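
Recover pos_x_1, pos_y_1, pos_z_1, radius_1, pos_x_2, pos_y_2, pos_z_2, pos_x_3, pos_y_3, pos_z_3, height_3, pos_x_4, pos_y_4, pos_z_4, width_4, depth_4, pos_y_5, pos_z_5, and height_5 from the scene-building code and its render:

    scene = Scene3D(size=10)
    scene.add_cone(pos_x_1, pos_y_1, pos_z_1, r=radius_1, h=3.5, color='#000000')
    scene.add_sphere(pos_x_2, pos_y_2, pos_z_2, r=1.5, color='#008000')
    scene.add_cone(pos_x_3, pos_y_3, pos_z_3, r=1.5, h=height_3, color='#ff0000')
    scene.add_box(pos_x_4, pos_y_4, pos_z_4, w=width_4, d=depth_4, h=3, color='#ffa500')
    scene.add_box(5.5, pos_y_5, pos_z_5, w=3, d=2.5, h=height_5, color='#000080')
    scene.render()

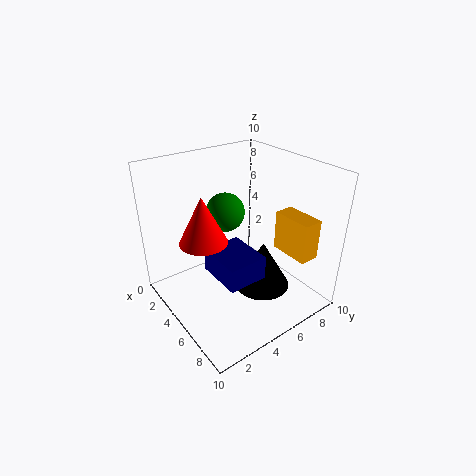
pos_x_1 = 6; pos_y_1 = 6.5; pos_z_1 = 1; radius_1 = 2; pos_x_2 = 2; pos_y_2 = 6; pos_z_2 = 5.5; pos_x_3 = 5.5; pos_y_3 = 2; pos_z_3 = 6; height_3 = 3; pos_x_4 = 5; pos_y_4 = 8.5; pos_z_4 = 3; width_4 = 3; depth_4 = 1.5; pos_y_5 = 2; pos_z_5 = 4; height_5 = 1.5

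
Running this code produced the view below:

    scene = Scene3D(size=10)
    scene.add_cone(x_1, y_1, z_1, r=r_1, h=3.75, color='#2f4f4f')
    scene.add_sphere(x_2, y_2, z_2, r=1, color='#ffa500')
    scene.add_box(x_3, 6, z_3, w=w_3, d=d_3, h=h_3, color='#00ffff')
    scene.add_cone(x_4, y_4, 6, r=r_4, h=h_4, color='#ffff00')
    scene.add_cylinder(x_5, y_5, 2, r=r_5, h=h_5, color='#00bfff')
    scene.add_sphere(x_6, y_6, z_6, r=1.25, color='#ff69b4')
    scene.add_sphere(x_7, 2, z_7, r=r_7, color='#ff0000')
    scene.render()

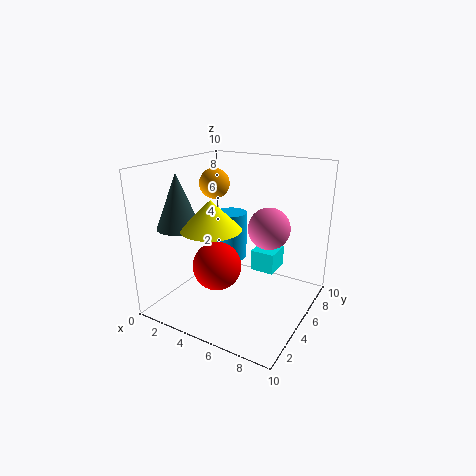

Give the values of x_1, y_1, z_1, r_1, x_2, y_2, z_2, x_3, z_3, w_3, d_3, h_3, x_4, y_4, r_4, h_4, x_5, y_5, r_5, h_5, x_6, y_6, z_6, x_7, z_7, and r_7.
x_1 = 1.5, y_1 = 3, z_1 = 5.75, r_1 = 1.5, x_2 = 3.5, y_2 = 4.5, z_2 = 8.75, x_3 = 5.5, z_3 = 2.25, w_3 = 1.75, d_3 = 2, h_3 = 1.5, x_4 = 4, y_4 = 3.25, r_4 = 2, h_4 = 2, x_5 = 2.75, y_5 = 7.75, r_5 = 1.25, h_5 = 3.75, x_6 = 8, y_6 = 3.5, z_6 = 6.75, x_7 = 5.25, z_7 = 4.25, r_7 = 1.5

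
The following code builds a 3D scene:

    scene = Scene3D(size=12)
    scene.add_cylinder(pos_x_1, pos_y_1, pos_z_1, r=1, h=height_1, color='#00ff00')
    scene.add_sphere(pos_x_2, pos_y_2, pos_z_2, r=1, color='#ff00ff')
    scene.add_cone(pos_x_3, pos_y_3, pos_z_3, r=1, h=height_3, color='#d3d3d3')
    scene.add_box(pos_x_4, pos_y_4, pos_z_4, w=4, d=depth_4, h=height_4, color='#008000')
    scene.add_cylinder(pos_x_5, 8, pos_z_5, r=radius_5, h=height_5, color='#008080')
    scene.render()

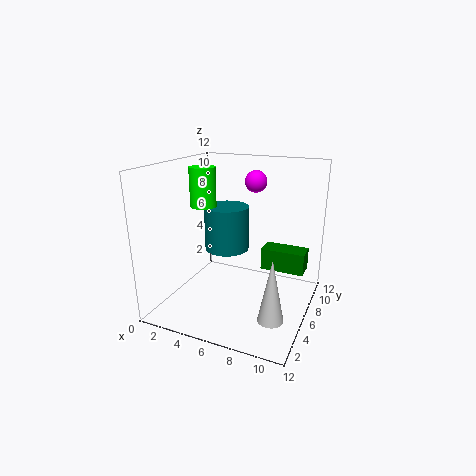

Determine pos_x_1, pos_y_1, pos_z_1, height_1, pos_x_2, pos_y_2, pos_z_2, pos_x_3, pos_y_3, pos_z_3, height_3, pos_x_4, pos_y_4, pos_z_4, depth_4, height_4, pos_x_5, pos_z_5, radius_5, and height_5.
pos_x_1 = 4
pos_y_1 = 4
pos_z_1 = 9
height_1 = 3
pos_x_2 = 6
pos_y_2 = 10
pos_z_2 = 10
pos_x_3 = 10
pos_y_3 = 3
pos_z_3 = 1
height_3 = 5
pos_x_4 = 7
pos_y_4 = 9
pos_z_4 = 2
depth_4 = 2
height_4 = 2
pos_x_5 = 4
pos_z_5 = 4
radius_5 = 2
height_5 = 4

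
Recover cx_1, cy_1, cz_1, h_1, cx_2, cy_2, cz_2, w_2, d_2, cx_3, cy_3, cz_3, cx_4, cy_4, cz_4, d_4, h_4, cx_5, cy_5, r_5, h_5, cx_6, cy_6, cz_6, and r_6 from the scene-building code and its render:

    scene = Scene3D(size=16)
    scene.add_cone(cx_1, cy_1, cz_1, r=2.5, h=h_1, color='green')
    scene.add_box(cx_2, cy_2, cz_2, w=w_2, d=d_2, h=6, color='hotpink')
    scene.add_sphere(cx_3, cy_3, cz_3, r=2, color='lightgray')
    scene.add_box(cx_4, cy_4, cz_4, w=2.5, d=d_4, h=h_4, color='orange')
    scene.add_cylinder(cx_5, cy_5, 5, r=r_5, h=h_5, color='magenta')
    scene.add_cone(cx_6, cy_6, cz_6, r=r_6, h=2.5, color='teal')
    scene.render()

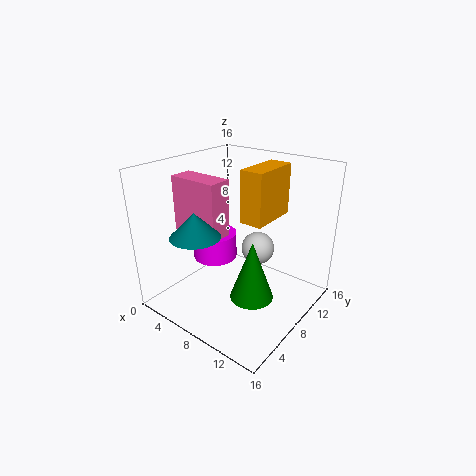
cx_1 = 10, cy_1 = 8, cz_1 = 1, h_1 = 7, cx_2 = 2.5, cy_2 = 4, cz_2 = 9, w_2 = 5.5, d_2 = 2.5, cx_3 = 8, cy_3 = 12, cz_3 = 5, cx_4 = 9, cy_4 = 7, cz_4 = 10.5, d_4 = 5.5, h_4 = 5.5, cx_5 = 5, cy_5 = 7.5, r_5 = 2.5, h_5 = 3, cx_6 = 7, cy_6 = 2.5, cz_6 = 10, r_6 = 2.5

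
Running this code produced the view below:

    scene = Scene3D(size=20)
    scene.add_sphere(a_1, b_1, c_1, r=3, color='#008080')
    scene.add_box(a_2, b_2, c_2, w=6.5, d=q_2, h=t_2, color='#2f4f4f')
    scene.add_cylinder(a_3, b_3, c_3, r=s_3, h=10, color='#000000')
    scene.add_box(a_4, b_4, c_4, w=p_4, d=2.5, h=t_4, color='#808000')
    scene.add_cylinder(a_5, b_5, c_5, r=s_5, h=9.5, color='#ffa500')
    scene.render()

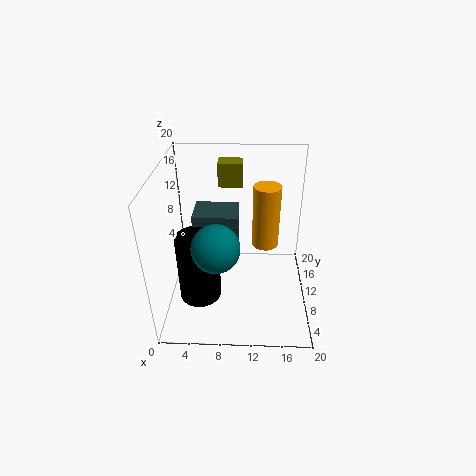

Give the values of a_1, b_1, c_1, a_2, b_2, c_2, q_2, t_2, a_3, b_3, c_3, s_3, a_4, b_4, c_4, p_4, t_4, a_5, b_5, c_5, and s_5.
a_1 = 7.5
b_1 = 4.5
c_1 = 12
a_2 = 3.5
b_2 = 11
c_2 = 5.5
q_2 = 5
t_2 = 7
a_3 = 4.5
b_3 = 8.5
c_3 = 1
s_3 = 3
a_4 = 7
b_4 = 14.5
c_4 = 15.5
p_4 = 3.5
t_4 = 3.5
a_5 = 14
b_5 = 14
c_5 = 6.5
s_5 = 2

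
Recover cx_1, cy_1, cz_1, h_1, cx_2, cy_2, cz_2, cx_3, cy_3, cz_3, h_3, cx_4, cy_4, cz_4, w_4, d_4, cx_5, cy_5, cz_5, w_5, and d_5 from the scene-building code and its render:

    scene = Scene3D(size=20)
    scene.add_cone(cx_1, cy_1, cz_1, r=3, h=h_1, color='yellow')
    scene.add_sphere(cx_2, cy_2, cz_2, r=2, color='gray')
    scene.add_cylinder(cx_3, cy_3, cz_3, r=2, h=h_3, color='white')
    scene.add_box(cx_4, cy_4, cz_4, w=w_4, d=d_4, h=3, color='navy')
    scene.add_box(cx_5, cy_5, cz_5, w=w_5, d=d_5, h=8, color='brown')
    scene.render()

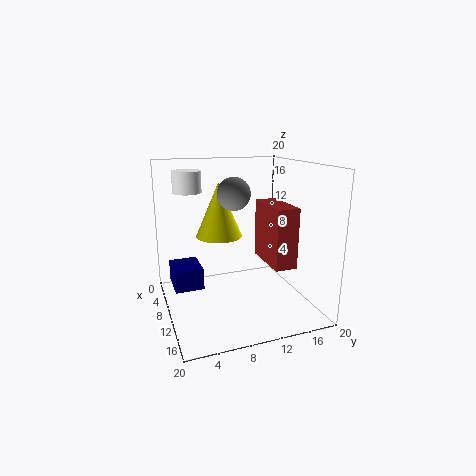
cx_1 = 11
cy_1 = 7
cz_1 = 11
h_1 = 7
cx_2 = 14
cy_2 = 8
cz_2 = 17
cx_3 = 6
cy_3 = 4
cz_3 = 16
h_3 = 3
cx_4 = 5
cy_4 = 1
cz_4 = 3
w_4 = 5
d_4 = 4
cx_5 = 9
cy_5 = 13
cz_5 = 7
w_5 = 7
d_5 = 3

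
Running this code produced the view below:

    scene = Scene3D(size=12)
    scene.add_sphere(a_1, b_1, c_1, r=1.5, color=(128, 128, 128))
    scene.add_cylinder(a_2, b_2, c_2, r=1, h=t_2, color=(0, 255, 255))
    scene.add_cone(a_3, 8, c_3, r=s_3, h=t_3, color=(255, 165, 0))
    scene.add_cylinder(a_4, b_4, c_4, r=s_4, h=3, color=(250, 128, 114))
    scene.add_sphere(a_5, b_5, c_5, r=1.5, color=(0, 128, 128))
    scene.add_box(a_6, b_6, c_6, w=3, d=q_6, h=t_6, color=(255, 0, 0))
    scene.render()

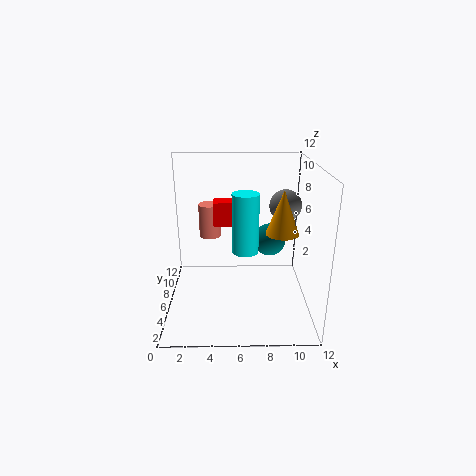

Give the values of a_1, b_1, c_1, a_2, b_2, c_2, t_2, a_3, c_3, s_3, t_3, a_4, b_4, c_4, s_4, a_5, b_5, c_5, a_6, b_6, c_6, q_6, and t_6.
a_1 = 10.5; b_1 = 10; c_1 = 7.5; a_2 = 6.5; b_2 = 3.5; c_2 = 6; t_2 = 4.5; a_3 = 10; c_3 = 5.5; s_3 = 1.5; t_3 = 4; a_4 = 3.5; b_4 = 9; c_4 = 5; s_4 = 1; a_5 = 9; b_5 = 9; c_5 = 4.5; a_6 = 4; b_6 = 6; c_6 = 7; q_6 = 1.5; t_6 = 2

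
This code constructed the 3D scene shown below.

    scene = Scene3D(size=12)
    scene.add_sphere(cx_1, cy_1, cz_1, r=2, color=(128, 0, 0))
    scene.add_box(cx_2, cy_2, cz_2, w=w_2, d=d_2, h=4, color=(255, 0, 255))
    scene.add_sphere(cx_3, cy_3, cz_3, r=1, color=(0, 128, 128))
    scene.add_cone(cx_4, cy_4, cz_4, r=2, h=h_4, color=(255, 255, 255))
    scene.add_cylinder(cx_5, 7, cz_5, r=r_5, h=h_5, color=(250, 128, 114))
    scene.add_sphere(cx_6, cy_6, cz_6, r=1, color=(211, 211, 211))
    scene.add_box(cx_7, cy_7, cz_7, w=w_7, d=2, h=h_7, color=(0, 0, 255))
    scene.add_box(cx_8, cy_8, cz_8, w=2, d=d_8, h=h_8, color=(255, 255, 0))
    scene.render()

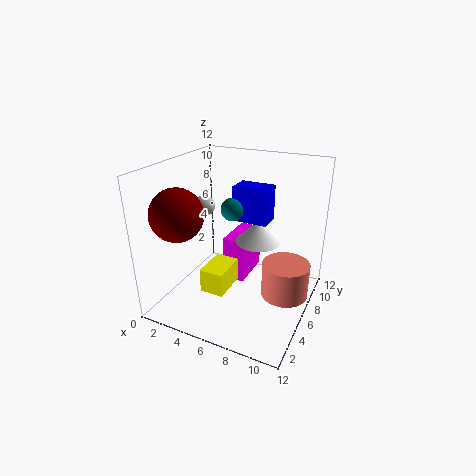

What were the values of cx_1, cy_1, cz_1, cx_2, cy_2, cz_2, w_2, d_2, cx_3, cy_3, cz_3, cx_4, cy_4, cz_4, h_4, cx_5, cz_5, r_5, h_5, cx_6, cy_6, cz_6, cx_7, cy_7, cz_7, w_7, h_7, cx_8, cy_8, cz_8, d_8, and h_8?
cx_1 = 3; cy_1 = 2; cz_1 = 9; cx_2 = 4; cy_2 = 7; cz_2 = 1; w_2 = 2; d_2 = 4; cx_3 = 5; cy_3 = 7; cz_3 = 8; cx_4 = 7; cy_4 = 8; cz_4 = 5; h_4 = 2; cx_5 = 10; cz_5 = 1; r_5 = 2; h_5 = 3; cx_6 = 1; cy_6 = 9; cz_6 = 7; cx_7 = 5; cy_7 = 7; cz_7 = 7; w_7 = 3; h_7 = 3; cx_8 = 4; cy_8 = 3; cz_8 = 2; d_8 = 3; h_8 = 2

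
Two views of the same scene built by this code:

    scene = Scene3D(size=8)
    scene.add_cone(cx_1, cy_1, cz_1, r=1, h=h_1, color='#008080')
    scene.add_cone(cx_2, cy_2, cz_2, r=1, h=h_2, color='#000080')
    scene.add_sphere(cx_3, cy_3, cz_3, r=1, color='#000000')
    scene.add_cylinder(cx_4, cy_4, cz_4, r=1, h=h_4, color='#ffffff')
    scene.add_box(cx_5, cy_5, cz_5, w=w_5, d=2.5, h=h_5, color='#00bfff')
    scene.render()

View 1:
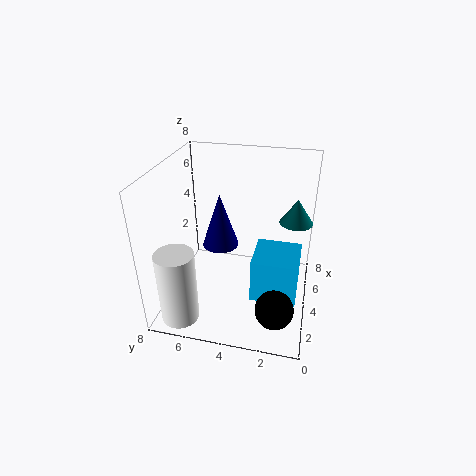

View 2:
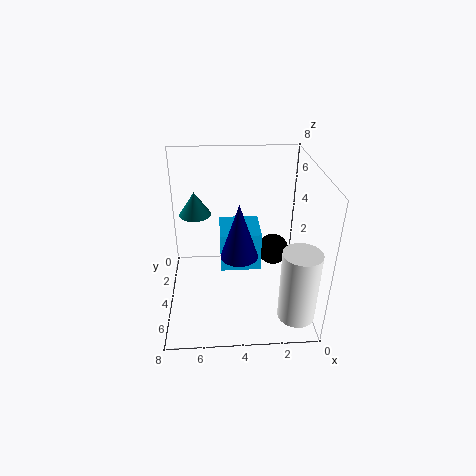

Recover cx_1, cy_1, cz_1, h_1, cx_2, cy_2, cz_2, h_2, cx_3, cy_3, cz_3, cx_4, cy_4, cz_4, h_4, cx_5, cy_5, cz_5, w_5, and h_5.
cx_1 = 6.5
cy_1 = 1
cz_1 = 4
h_1 = 1.5
cx_2 = 4
cy_2 = 5
cz_2 = 3.5
h_2 = 3
cx_3 = 1.5
cy_3 = 1.5
cz_3 = 1.5
cx_4 = 1
cy_4 = 6.5
cz_4 = 0.5
h_4 = 4
cx_5 = 2.5
cy_5 = 0.5
cz_5 = 1
w_5 = 2.5
h_5 = 2.5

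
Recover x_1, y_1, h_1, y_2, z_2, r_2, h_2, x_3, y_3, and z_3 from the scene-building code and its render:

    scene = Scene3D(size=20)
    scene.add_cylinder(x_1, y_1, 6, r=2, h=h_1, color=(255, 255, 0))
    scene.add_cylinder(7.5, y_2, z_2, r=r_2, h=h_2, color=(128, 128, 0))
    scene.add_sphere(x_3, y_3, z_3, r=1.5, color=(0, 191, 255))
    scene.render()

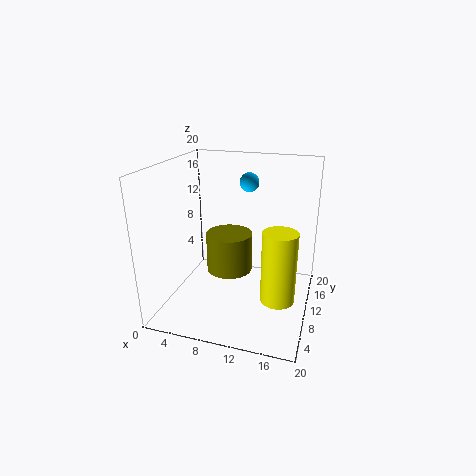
x_1 = 17; y_1 = 3; h_1 = 8.5; y_2 = 13.5; z_2 = 3; r_2 = 3.5; h_2 = 6; x_3 = 9.5; y_3 = 17.5; z_3 = 16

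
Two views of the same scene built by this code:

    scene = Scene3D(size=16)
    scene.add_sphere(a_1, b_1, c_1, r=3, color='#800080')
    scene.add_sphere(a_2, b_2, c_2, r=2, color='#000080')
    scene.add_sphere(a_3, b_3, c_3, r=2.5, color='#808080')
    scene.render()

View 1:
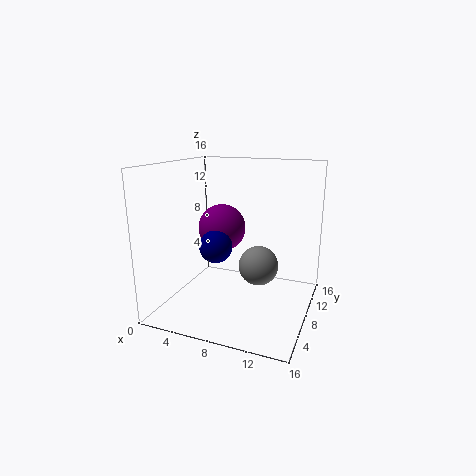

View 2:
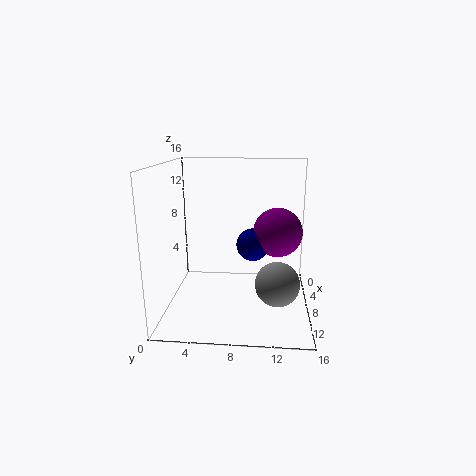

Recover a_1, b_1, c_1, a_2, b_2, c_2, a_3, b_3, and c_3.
a_1 = 4, b_1 = 12.5, c_1 = 7.5, a_2 = 4.5, b_2 = 9.5, c_2 = 6, a_3 = 9, b_3 = 12.5, c_3 = 3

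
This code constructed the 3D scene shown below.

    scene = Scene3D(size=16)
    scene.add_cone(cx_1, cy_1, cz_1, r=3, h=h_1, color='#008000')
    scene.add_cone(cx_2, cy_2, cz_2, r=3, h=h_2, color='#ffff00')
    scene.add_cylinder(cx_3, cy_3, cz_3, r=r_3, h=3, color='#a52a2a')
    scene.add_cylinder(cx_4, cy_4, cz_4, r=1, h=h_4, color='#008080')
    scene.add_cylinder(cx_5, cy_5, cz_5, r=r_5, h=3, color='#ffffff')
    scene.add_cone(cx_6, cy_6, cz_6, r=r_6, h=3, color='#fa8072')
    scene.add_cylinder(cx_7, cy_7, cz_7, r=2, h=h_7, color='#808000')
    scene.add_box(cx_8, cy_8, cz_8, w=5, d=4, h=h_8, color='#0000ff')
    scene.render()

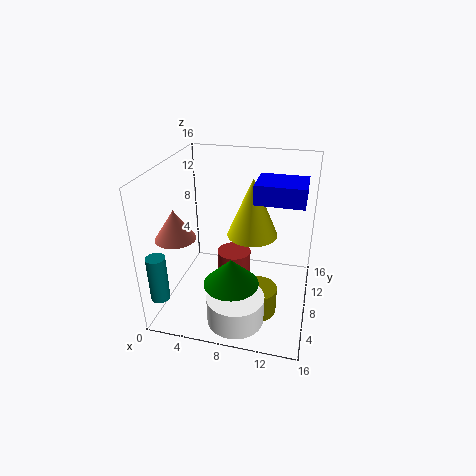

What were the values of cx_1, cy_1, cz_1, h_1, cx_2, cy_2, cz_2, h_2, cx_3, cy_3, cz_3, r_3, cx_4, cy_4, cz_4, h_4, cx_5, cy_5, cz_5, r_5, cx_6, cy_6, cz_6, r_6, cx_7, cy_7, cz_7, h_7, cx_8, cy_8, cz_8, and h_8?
cx_1 = 8, cy_1 = 5, cz_1 = 4, h_1 = 3, cx_2 = 9, cy_2 = 11, cz_2 = 7, h_2 = 7, cx_3 = 7, cy_3 = 10, cz_3 = 2, r_3 = 2, cx_4 = 1, cy_4 = 2, cz_4 = 3, h_4 = 5, cx_5 = 9, cy_5 = 3, cz_5 = 1, r_5 = 3, cx_6 = 3, cy_6 = 3, cz_6 = 10, r_6 = 2, cx_7 = 11, cy_7 = 5, cz_7 = 1, h_7 = 3, cx_8 = 10, cy_8 = 6, cz_8 = 13, h_8 = 2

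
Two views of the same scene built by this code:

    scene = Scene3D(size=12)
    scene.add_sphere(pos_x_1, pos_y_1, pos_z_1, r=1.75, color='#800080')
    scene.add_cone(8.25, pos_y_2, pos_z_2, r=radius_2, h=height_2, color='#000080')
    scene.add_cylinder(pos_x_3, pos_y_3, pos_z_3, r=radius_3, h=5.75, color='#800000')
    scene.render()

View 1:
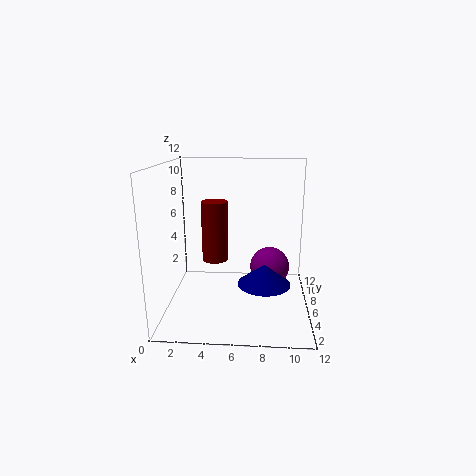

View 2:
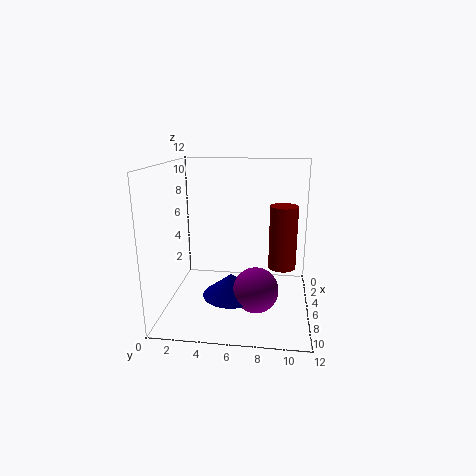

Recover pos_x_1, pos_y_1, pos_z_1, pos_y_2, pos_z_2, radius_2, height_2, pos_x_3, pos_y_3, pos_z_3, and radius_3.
pos_x_1 = 8.75, pos_y_1 = 7.75, pos_z_1 = 2.75, pos_y_2 = 5.75, pos_z_2 = 2, radius_2 = 2.25, height_2 = 1.75, pos_x_3 = 3.5, pos_y_3 = 9.75, pos_z_3 = 2.5, radius_3 = 1.25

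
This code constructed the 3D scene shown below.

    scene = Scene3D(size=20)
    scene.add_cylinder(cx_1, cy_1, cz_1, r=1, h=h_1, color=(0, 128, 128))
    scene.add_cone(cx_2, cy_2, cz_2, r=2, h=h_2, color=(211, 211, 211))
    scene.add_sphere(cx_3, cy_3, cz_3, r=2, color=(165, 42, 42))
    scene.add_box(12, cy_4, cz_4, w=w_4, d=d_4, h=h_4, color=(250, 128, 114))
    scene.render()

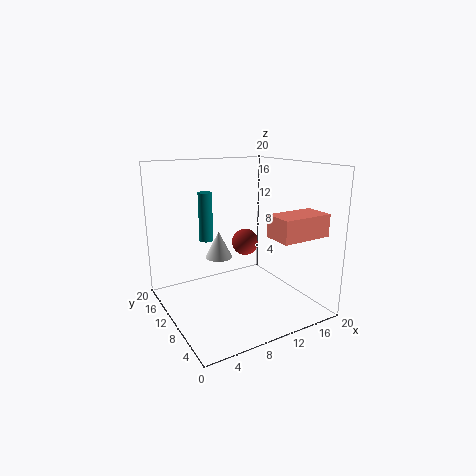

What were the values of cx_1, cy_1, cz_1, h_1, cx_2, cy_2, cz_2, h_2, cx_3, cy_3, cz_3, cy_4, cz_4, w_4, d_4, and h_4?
cx_1 = 7
cy_1 = 14
cz_1 = 9
h_1 = 7
cx_2 = 9
cy_2 = 14
cz_2 = 6
h_2 = 4
cx_3 = 13
cy_3 = 13
cz_3 = 8
cy_4 = 2
cz_4 = 11
w_4 = 7
d_4 = 4
h_4 = 3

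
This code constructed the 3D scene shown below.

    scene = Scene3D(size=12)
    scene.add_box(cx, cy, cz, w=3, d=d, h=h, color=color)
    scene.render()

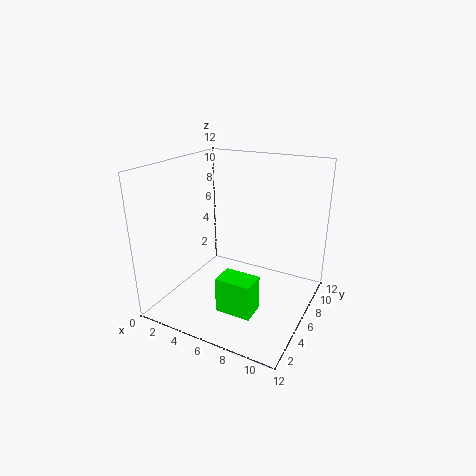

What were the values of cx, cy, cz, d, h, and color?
cx = 5.5
cy = 3
cz = 0.5
d = 2
h = 3
color = 'lime'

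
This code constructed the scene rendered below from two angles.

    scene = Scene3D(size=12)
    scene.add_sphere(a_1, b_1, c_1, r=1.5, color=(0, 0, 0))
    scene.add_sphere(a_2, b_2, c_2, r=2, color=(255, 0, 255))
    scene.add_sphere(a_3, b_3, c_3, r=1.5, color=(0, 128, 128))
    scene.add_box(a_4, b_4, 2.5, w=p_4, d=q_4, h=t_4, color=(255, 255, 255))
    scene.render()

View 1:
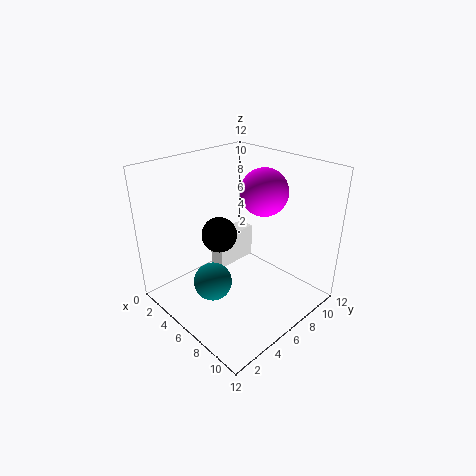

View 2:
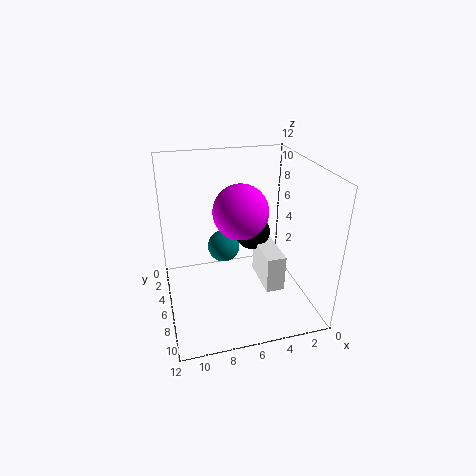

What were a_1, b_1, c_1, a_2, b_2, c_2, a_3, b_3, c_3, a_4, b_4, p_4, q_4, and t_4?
a_1 = 4.5
b_1 = 5.25
c_1 = 6
a_2 = 6.5
b_2 = 8.5
c_2 = 9.5
a_3 = 6.5
b_3 = 2.75
c_3 = 3.5
a_4 = 3
b_4 = 5.5
p_4 = 1.5
q_4 = 3.75
t_4 = 3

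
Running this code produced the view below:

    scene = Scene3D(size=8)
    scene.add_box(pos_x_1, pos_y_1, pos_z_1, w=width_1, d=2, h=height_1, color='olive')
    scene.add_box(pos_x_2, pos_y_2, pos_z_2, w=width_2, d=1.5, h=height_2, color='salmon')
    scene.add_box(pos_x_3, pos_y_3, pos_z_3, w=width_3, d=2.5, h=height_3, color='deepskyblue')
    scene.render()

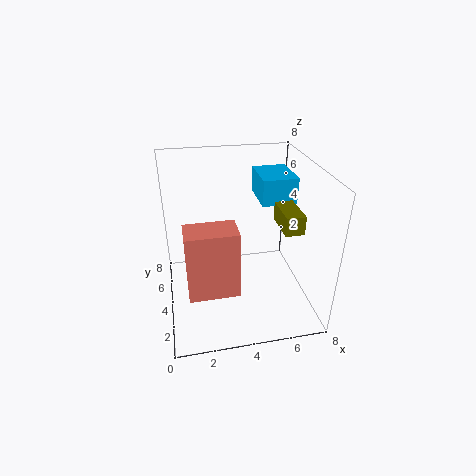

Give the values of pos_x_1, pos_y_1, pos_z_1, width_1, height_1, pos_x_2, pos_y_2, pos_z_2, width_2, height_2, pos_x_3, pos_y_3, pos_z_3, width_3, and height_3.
pos_x_1 = 6; pos_y_1 = 2; pos_z_1 = 5; width_1 = 1; height_1 = 1; pos_x_2 = 1; pos_y_2 = 1; pos_z_2 = 2.5; width_2 = 2.5; height_2 = 3.5; pos_x_3 = 5.5; pos_y_3 = 4.5; pos_z_3 = 5.5; width_3 = 2; height_3 = 1.5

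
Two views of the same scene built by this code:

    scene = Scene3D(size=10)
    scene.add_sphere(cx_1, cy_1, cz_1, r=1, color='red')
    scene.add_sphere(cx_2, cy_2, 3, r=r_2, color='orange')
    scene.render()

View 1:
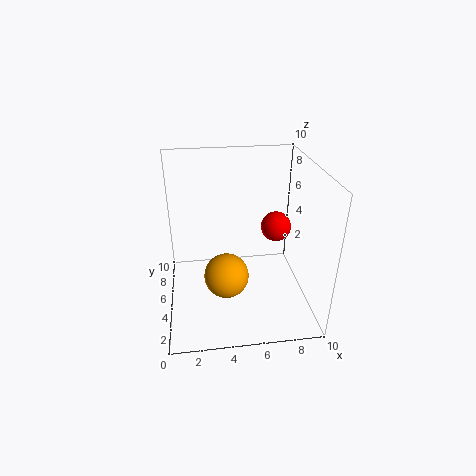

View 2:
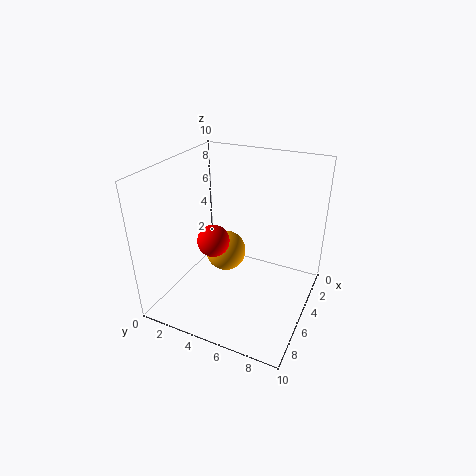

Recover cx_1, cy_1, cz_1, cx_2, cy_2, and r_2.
cx_1 = 7.5
cy_1 = 4.5
cz_1 = 6
cx_2 = 4
cy_2 = 3.5
r_2 = 1.5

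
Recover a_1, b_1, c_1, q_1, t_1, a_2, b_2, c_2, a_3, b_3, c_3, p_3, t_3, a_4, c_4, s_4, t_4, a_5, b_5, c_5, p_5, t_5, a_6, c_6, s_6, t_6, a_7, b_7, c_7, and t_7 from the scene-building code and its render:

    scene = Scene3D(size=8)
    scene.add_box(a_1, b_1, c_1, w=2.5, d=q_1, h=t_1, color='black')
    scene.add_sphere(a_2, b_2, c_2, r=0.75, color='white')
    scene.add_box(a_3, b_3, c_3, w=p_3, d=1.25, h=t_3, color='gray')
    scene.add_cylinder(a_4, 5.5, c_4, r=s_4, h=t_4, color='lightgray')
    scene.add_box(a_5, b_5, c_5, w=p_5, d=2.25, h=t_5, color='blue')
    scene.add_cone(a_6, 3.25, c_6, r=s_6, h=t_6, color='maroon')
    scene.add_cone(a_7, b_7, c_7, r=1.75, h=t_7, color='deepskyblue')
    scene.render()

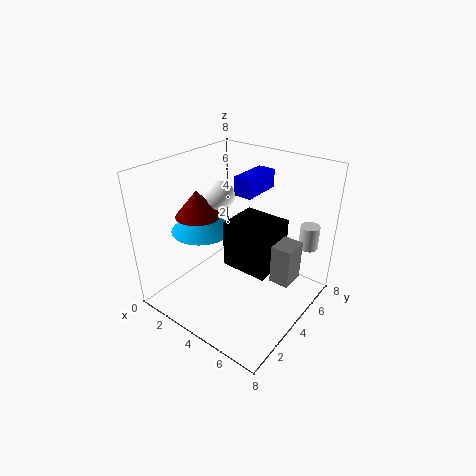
a_1 = 4, b_1 = 2.75, c_1 = 3, q_1 = 2.25, t_1 = 2.5, a_2 = 3.25, b_2 = 3.5, c_2 = 6.5, a_3 = 6.75, b_3 = 3, c_3 = 3, p_3 = 1, t_3 = 2, a_4 = 7.5, c_4 = 4, s_4 = 0.5, t_4 = 1.25, a_5 = 3.75, b_5 = 4, c_5 = 6.5, p_5 = 1, t_5 = 1, a_6 = 1.75, c_6 = 5, s_6 = 1.25, t_6 = 1.5, a_7 = 1.75, b_7 = 3.5, c_7 = 4, t_7 = 1.25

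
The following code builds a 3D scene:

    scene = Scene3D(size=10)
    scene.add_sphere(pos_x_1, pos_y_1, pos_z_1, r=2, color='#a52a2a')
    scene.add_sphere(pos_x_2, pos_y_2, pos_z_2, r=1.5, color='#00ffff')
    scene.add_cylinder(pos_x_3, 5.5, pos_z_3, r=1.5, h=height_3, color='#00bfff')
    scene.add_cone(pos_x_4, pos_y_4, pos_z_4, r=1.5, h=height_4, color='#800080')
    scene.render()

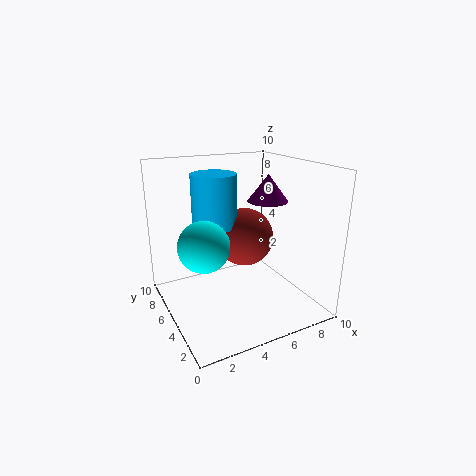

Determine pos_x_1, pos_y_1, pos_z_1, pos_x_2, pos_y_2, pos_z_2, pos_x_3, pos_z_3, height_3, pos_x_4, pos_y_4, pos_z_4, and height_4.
pos_x_1 = 5.5; pos_y_1 = 5; pos_z_1 = 5; pos_x_2 = 1.5; pos_y_2 = 2.5; pos_z_2 = 6; pos_x_3 = 3.5; pos_z_3 = 6; height_3 = 3.5; pos_x_4 = 8; pos_y_4 = 6; pos_z_4 = 7; height_4 = 2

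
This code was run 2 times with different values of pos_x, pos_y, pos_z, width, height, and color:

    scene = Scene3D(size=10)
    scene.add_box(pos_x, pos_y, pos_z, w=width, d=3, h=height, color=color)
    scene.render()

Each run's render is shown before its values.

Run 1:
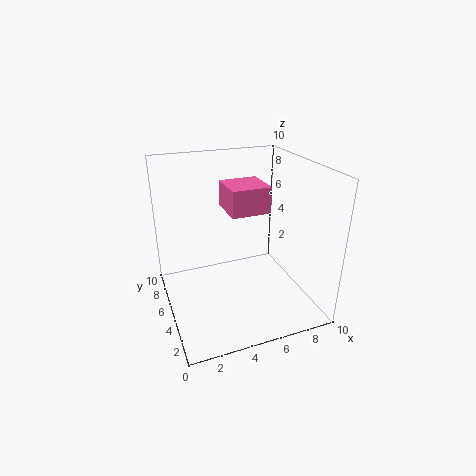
pos_x = 5; pos_y = 6; pos_z = 6; width = 3; height = 2; color = 'hotpink'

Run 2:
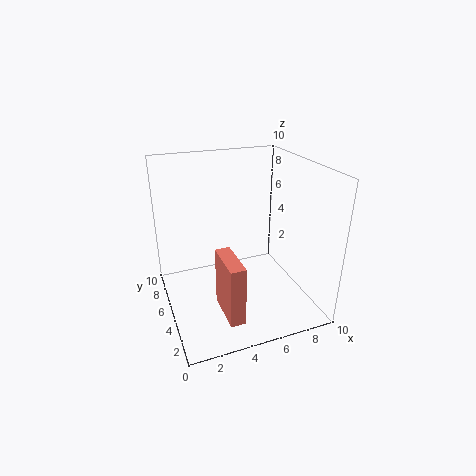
pos_x = 3; pos_y = 1; pos_z = 1; width = 1; height = 4; color = 'salmon'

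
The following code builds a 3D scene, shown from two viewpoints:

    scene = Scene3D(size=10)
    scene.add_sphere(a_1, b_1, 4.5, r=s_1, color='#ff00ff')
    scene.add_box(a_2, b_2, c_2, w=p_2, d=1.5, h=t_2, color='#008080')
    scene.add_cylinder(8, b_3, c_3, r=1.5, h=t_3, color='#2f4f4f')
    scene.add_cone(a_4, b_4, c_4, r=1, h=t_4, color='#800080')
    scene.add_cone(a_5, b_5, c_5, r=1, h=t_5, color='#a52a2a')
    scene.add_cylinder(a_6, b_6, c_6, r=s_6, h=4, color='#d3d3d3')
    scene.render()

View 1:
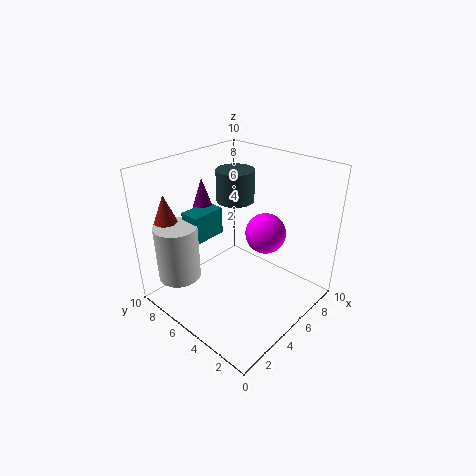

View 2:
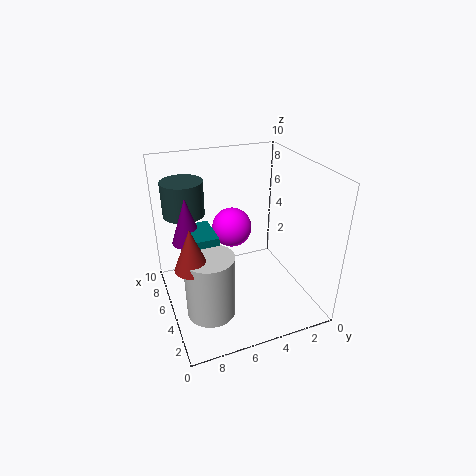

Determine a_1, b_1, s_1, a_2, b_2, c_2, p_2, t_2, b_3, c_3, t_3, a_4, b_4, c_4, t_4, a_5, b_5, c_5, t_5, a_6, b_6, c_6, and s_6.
a_1 = 7.5, b_1 = 4.5, s_1 = 1.5, a_2 = 3, b_2 = 7, c_2 = 4.5, p_2 = 2.5, t_2 = 2, b_3 = 8, c_3 = 6, t_3 = 2.5, a_4 = 5, b_4 = 8.5, c_4 = 5.5, t_4 = 3, a_5 = 2, b_5 = 9, c_5 = 5.5, t_5 = 2.5, a_6 = 2, b_6 = 8, c_6 = 2, s_6 = 1.5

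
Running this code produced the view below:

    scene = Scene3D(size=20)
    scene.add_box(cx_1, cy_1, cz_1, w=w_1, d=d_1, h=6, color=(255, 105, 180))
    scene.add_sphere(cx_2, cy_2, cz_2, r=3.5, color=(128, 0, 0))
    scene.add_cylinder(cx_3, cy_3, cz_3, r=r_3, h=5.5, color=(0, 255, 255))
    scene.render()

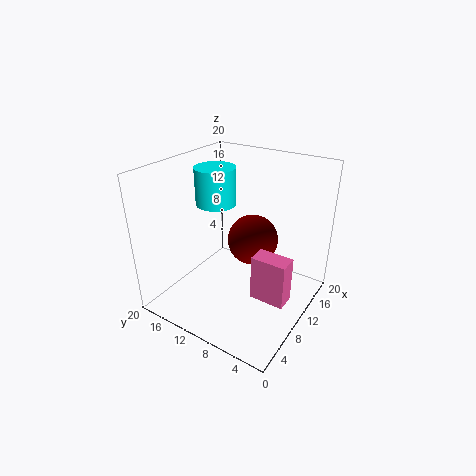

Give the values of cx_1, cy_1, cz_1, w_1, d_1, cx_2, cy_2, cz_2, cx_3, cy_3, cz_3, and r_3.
cx_1 = 6, cy_1 = 1, cz_1 = 4.5, w_1 = 2.5, d_1 = 4.5, cx_2 = 11.5, cy_2 = 8.5, cz_2 = 9.5, cx_3 = 12.5, cy_3 = 15.5, cz_3 = 13, r_3 = 3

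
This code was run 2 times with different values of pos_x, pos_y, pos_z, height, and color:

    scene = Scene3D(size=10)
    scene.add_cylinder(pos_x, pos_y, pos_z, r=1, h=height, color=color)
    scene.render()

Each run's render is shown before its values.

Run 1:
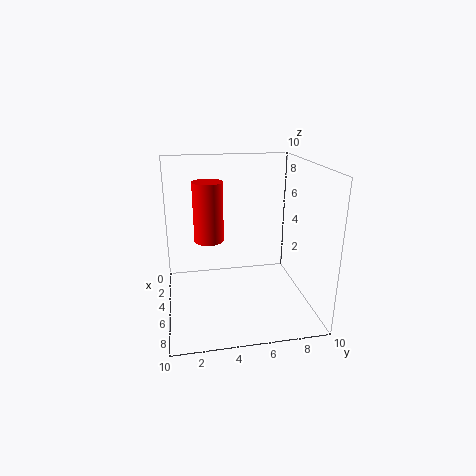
pos_x = 5; pos_y = 3; pos_z = 5; height = 4; color = 'red'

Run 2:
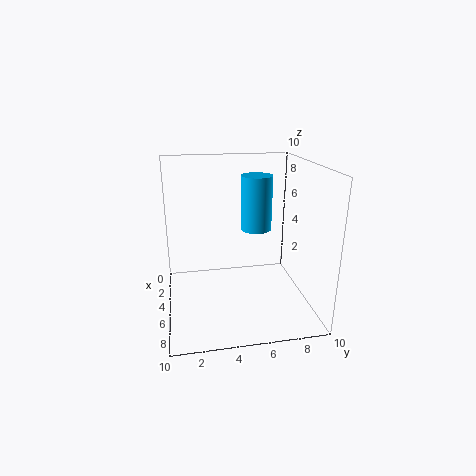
pos_x = 6; pos_y = 6; pos_z = 6; height = 3.5; color = 'deepskyblue'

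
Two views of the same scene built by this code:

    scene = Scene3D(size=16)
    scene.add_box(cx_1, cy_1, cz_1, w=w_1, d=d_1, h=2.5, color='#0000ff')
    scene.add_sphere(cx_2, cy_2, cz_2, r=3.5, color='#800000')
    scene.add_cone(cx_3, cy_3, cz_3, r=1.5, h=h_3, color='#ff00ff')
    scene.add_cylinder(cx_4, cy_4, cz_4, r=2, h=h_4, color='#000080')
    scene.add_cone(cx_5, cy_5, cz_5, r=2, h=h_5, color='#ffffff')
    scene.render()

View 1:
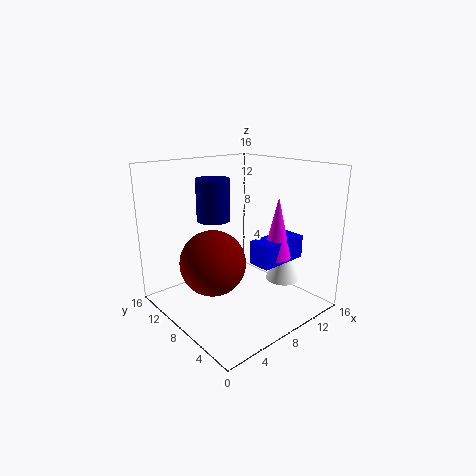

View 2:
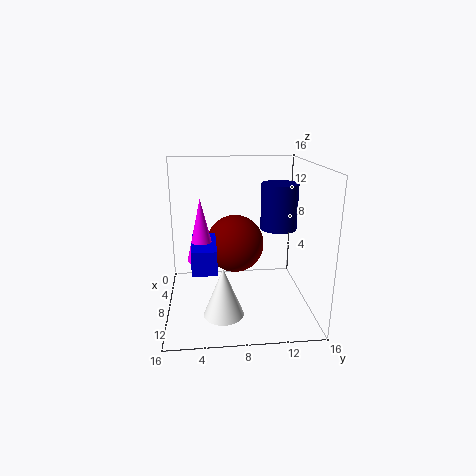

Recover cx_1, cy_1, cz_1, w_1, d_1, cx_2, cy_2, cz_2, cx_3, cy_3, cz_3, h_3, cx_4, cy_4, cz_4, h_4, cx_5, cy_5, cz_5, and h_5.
cx_1 = 7.5, cy_1 = 3, cz_1 = 6, w_1 = 5.5, d_1 = 2.5, cx_2 = 4.5, cy_2 = 8, cz_2 = 6, cx_3 = 10, cy_3 = 4, cz_3 = 6.5, h_3 = 6.5, cx_4 = 8, cy_4 = 12.5, cz_4 = 9, h_4 = 5, cx_5 = 13.5, cy_5 = 6, cz_5 = 2, h_5 = 5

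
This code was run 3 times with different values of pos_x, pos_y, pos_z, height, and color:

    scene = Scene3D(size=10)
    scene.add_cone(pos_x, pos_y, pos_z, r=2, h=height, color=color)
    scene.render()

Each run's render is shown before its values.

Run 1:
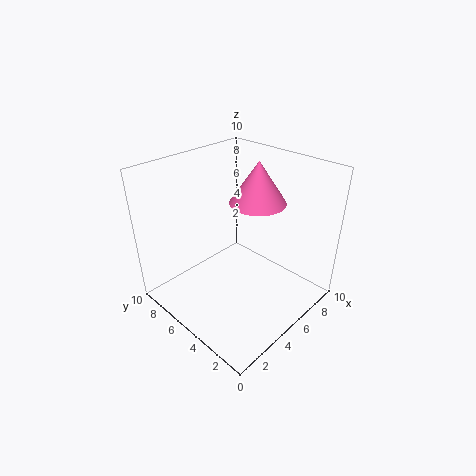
pos_x = 7, pos_y = 5, pos_z = 7, height = 3, color = 'hotpink'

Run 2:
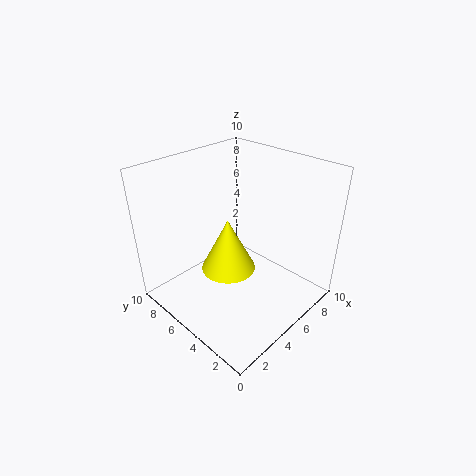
pos_x = 5, pos_y = 6, pos_z = 2, height = 4, color = 'yellow'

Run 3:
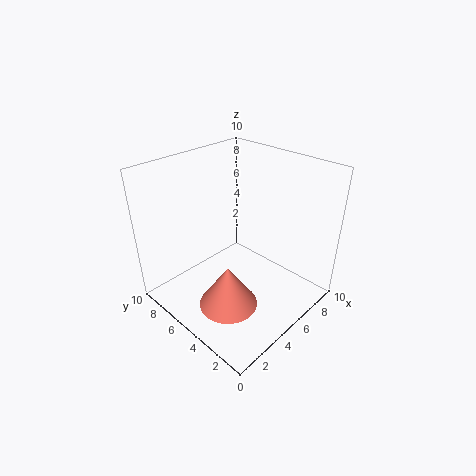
pos_x = 3, pos_y = 4, pos_z = 1, height = 3, color = 'salmon'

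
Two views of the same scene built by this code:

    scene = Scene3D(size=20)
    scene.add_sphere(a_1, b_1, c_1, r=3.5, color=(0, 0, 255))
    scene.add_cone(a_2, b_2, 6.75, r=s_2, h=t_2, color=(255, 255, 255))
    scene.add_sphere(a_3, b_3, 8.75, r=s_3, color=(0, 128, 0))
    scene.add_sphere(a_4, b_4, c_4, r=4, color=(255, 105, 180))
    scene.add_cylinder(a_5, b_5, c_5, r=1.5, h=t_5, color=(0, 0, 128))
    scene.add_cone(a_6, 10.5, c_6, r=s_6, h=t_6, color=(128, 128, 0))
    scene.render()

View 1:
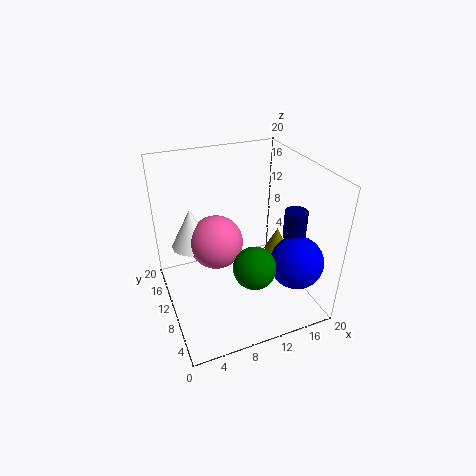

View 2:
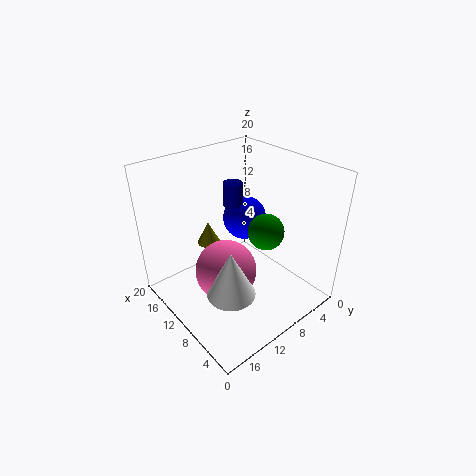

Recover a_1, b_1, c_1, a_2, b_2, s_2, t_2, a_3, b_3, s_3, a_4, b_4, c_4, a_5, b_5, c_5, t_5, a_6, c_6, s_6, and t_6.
a_1 = 15.75; b_1 = 3.75; c_1 = 8.5; a_2 = 4.75; b_2 = 15.5; s_2 = 3; t_2 = 6; a_3 = 10; b_3 = 4.5; s_3 = 2.75; a_4 = 8; b_4 = 13.75; c_4 = 7.5; a_5 = 16.25; b_5 = 5.75; c_5 = 11.25; t_5 = 3.75; a_6 = 16.5; c_6 = 6.25; s_6 = 1.75; t_6 = 3.5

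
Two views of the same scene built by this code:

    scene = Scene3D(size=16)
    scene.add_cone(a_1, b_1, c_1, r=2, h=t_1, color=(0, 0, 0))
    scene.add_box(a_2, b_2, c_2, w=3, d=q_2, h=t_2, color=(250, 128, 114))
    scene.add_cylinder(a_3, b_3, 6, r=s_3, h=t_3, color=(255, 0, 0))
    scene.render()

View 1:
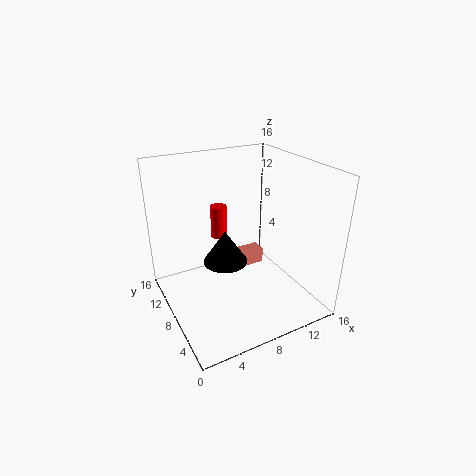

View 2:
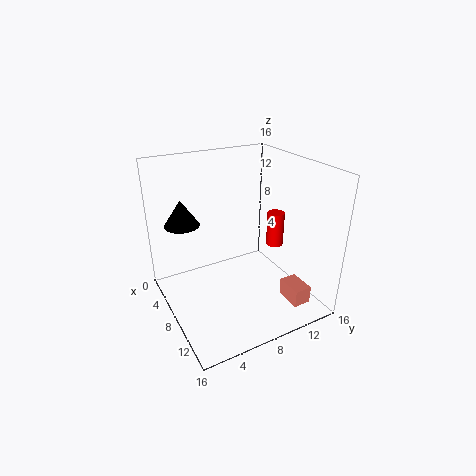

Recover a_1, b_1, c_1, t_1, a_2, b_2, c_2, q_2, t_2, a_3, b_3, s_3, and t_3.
a_1 = 4, b_1 = 3, c_1 = 9, t_1 = 3, a_2 = 11, b_2 = 12, c_2 = 1, q_2 = 2, t_2 = 2, a_3 = 8, b_3 = 13, s_3 = 1, t_3 = 4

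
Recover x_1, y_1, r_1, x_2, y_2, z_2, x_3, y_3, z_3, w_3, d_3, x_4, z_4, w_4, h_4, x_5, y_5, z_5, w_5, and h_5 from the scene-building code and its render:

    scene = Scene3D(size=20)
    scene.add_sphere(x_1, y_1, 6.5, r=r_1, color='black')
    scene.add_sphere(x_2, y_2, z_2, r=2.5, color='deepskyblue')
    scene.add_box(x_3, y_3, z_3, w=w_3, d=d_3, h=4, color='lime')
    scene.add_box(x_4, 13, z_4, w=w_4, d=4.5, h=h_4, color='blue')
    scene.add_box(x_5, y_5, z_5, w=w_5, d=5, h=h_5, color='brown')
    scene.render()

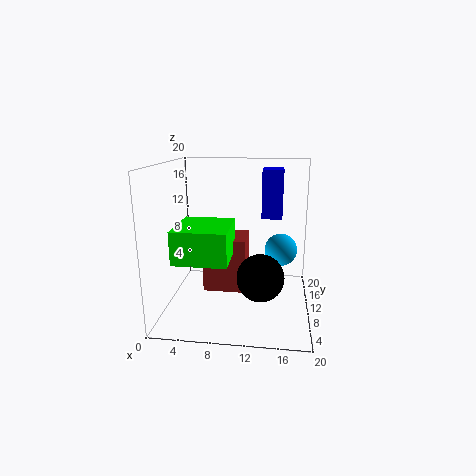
x_1 = 13.5, y_1 = 5, r_1 = 3, x_2 = 16, y_2 = 15.5, z_2 = 6.5, x_3 = 3.5, y_3 = 0.5, z_3 = 9.5, w_3 = 6.5, d_3 = 7, x_4 = 13, z_4 = 12, w_4 = 3, h_4 = 7, x_5 = 6, y_5 = 5.5, z_5 = 4, w_5 = 5.5, h_5 = 7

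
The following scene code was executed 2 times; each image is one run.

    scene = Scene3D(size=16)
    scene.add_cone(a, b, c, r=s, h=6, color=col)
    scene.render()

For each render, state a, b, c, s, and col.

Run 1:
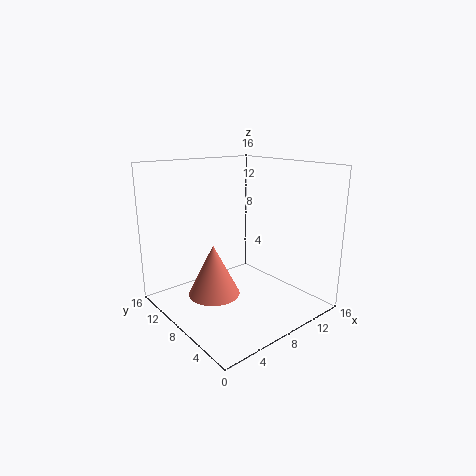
a = 6; b = 10; c = 1; s = 3; col = 'salmon'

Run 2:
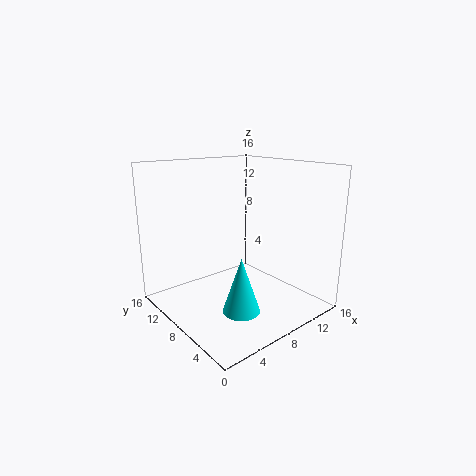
a = 6; b = 5; c = 1; s = 2; col = 'cyan'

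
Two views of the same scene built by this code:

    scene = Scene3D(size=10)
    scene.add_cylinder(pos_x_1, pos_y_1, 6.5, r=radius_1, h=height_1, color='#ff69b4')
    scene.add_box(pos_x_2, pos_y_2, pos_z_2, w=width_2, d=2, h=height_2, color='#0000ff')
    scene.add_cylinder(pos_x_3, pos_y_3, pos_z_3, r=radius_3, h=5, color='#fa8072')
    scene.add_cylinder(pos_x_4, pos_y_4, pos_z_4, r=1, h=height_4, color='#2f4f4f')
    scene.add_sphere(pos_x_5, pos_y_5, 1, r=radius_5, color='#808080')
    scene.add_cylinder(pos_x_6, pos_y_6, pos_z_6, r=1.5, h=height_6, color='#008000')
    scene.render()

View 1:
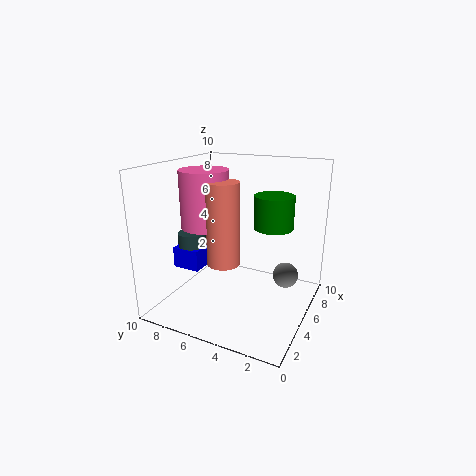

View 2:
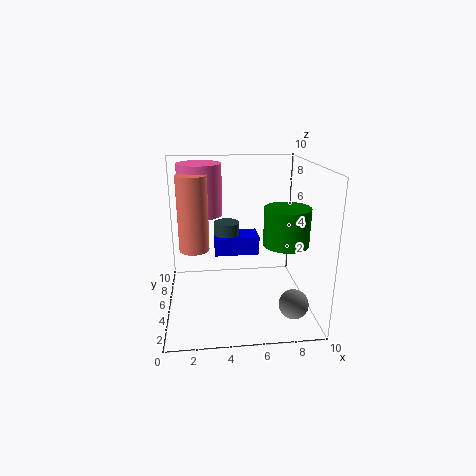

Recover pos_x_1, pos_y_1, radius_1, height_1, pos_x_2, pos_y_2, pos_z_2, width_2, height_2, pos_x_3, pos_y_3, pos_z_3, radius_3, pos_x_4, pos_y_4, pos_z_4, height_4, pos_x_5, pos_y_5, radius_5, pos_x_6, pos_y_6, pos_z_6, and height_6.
pos_x_1 = 2.5
pos_y_1 = 6
radius_1 = 1.5
height_1 = 3.5
pos_x_2 = 3.5
pos_y_2 = 7.5
pos_z_2 = 2.5
width_2 = 3.5
height_2 = 1.5
pos_x_3 = 2
pos_y_3 = 4.5
pos_z_3 = 4.5
radius_3 = 1
pos_x_4 = 4.5
pos_y_4 = 8.5
pos_z_4 = 3
height_4 = 2
pos_x_5 = 8.5
pos_y_5 = 2.5
radius_5 = 1
pos_x_6 = 8
pos_y_6 = 3.5
pos_z_6 = 5
height_6 = 2.5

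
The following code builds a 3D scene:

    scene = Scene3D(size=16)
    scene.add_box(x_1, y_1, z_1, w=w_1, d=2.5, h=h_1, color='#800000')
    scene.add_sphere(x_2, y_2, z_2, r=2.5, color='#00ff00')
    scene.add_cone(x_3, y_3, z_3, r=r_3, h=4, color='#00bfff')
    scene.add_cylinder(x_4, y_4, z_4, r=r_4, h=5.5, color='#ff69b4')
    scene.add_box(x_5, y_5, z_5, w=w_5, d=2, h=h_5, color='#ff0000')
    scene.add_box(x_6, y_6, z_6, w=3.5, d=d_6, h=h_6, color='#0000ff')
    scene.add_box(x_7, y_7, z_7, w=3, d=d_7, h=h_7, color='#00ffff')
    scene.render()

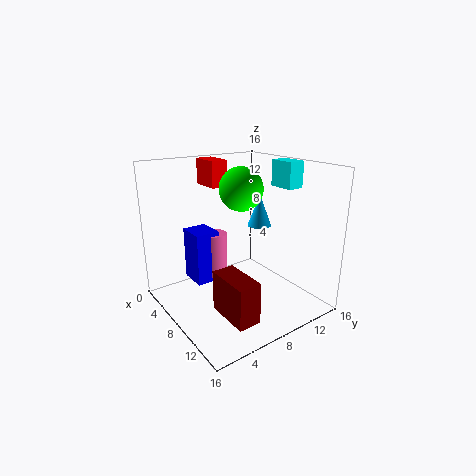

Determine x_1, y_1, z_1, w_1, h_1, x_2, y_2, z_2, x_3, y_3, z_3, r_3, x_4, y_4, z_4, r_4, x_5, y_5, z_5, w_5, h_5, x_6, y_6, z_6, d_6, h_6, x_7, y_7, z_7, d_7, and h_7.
x_1 = 9
y_1 = 4
z_1 = 1
w_1 = 5
h_1 = 4.5
x_2 = 6.5
y_2 = 9.5
z_2 = 13
x_3 = 5
y_3 = 13.5
z_3 = 7.5
r_3 = 1.5
x_4 = 3
y_4 = 8
z_4 = 1.5
r_4 = 1.5
x_5 = 1
y_5 = 7
z_5 = 13
w_5 = 3.5
h_5 = 3
x_6 = 0.5
y_6 = 5
z_6 = 1
d_6 = 3
h_6 = 6.5
x_7 = 7
y_7 = 13.5
z_7 = 13
d_7 = 2
h_7 = 3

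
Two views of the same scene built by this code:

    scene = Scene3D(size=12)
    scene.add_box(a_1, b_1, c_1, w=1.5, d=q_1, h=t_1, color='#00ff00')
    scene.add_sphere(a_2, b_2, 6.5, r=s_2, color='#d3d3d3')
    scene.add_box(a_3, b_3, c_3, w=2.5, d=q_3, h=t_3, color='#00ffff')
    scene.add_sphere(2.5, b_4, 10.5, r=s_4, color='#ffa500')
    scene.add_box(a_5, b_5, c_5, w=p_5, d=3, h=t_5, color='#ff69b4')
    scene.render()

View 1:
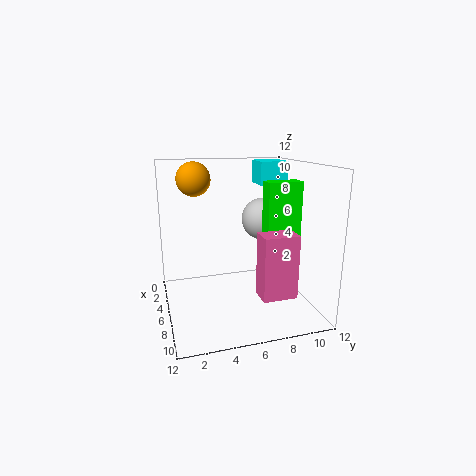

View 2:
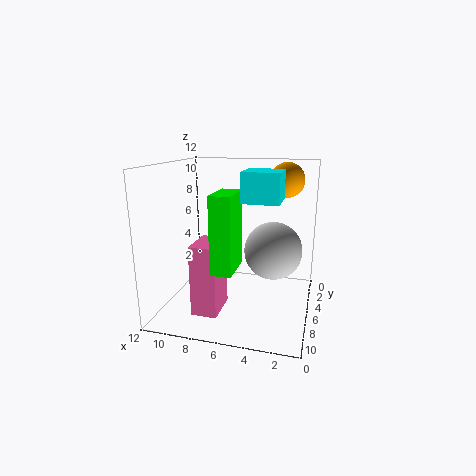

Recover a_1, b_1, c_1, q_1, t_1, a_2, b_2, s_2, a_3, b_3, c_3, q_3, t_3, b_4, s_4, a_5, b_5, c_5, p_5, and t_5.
a_1 = 5, b_1 = 8.5, c_1 = 5, q_1 = 3, t_1 = 5.5, a_2 = 2.5, b_2 = 9.5, s_2 = 2, a_3 = 2, b_3 = 8.5, c_3 = 10, q_3 = 2.5, t_3 = 2, b_4 = 3, s_4 = 1.5, a_5 = 6.5, b_5 = 7.5, c_5 = 1, p_5 = 2, t_5 = 5.5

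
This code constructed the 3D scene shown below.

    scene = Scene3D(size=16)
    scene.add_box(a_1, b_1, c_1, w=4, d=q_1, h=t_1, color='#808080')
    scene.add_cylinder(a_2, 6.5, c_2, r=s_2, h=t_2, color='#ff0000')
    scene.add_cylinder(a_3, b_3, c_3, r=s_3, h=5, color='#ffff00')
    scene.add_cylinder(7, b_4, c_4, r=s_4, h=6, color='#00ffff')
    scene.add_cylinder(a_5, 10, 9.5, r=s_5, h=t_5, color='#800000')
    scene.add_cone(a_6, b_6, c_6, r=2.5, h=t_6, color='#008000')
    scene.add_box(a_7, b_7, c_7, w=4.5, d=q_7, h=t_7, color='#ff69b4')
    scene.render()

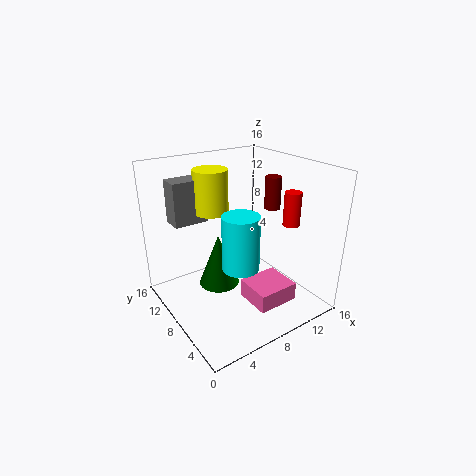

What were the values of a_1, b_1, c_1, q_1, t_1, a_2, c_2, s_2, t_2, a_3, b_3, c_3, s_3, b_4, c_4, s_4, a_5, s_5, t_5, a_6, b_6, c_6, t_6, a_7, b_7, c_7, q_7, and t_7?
a_1 = 2.5; b_1 = 12; c_1 = 9; q_1 = 2.5; t_1 = 5; a_2 = 14.5; c_2 = 8.5; s_2 = 1; t_2 = 4; a_3 = 7; b_3 = 12; c_3 = 10; s_3 = 2; b_4 = 6; c_4 = 5.5; s_4 = 2; a_5 = 14.5; s_5 = 1; t_5 = 4; a_6 = 7.5; b_6 = 11.5; c_6 = 0.5; t_6 = 6.5; a_7 = 7; b_7 = 2; c_7 = 2; q_7 = 4; t_7 = 2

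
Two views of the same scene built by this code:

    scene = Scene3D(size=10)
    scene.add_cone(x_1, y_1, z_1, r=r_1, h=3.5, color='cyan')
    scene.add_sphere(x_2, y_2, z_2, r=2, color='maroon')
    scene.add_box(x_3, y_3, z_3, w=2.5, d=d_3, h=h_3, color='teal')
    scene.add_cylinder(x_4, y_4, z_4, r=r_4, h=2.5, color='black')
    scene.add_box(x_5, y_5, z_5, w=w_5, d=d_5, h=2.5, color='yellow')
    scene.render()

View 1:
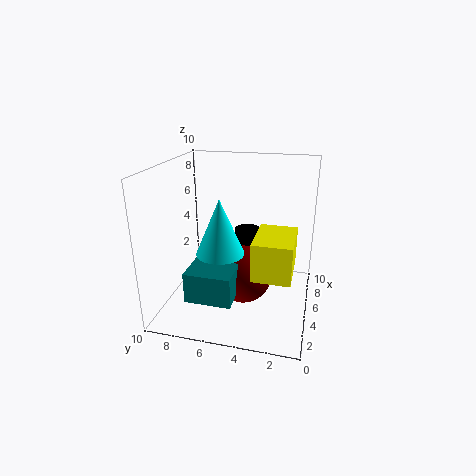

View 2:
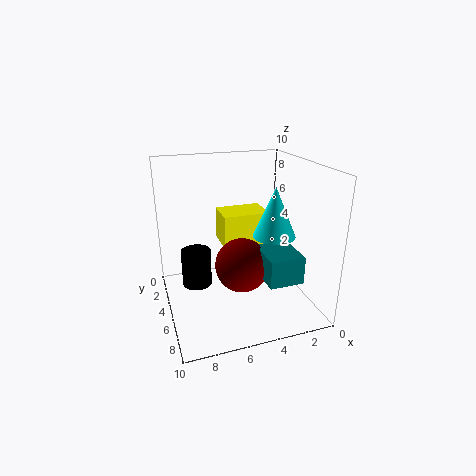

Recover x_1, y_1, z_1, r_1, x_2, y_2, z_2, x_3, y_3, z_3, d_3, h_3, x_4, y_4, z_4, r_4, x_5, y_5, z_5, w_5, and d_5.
x_1 = 2.5
y_1 = 5.5
z_1 = 5
r_1 = 1.5
x_2 = 4.5
y_2 = 4.5
z_2 = 2.5
x_3 = 1
y_3 = 4.5
z_3 = 2
d_3 = 3
h_3 = 2
x_4 = 8
y_4 = 5
z_4 = 2
r_4 = 1
x_5 = 2
y_5 = 1
z_5 = 3.5
w_5 = 3.5
d_5 = 2.5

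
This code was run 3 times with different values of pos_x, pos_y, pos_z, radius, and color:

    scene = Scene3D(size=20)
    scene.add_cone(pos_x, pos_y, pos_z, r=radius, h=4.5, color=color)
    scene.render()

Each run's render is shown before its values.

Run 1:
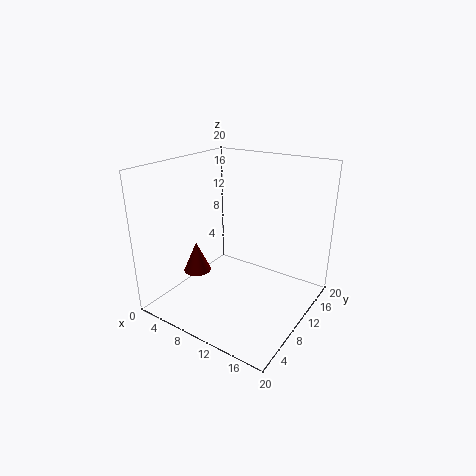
pos_x = 4
pos_y = 8
pos_z = 4
radius = 2
color = 'maroon'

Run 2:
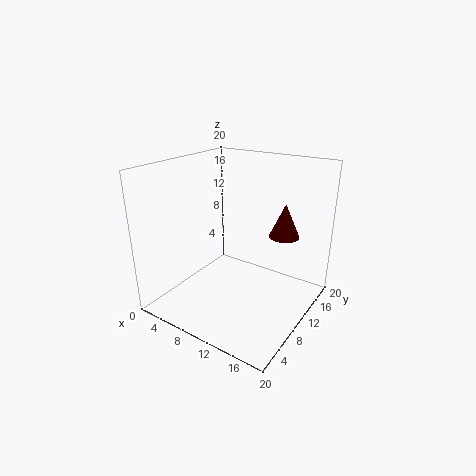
pos_x = 16
pos_y = 12
pos_z = 11
radius = 2
color = 'maroon'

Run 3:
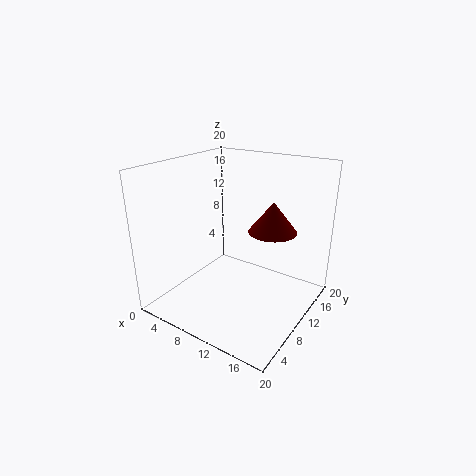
pos_x = 13
pos_y = 14.5
pos_z = 10
radius = 3.5
color = 'maroon'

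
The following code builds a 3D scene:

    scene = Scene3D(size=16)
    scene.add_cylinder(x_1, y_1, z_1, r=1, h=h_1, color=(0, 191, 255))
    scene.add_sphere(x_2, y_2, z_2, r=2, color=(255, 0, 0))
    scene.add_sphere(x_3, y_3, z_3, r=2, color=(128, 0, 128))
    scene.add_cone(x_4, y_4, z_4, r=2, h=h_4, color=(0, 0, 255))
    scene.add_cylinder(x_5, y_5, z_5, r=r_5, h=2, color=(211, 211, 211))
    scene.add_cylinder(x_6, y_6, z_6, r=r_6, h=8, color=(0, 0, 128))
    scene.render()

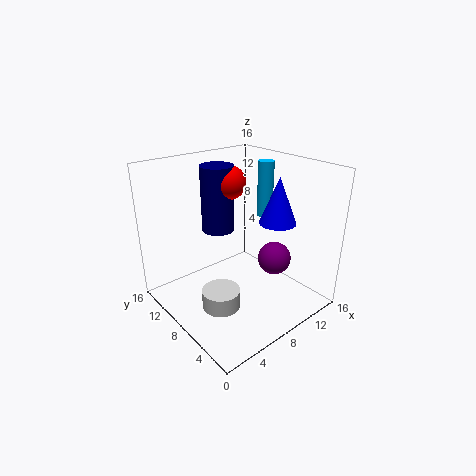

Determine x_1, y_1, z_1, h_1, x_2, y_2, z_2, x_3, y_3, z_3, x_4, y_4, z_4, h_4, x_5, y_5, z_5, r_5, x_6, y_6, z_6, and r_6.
x_1 = 15; y_1 = 11; z_1 = 8; h_1 = 7; x_2 = 10; y_2 = 12; z_2 = 13; x_3 = 13; y_3 = 7; z_3 = 4; x_4 = 11; y_4 = 5; z_4 = 10; h_4 = 5; x_5 = 4; y_5 = 6; z_5 = 2; r_5 = 2; x_6 = 9; y_6 = 13; z_6 = 7; r_6 = 2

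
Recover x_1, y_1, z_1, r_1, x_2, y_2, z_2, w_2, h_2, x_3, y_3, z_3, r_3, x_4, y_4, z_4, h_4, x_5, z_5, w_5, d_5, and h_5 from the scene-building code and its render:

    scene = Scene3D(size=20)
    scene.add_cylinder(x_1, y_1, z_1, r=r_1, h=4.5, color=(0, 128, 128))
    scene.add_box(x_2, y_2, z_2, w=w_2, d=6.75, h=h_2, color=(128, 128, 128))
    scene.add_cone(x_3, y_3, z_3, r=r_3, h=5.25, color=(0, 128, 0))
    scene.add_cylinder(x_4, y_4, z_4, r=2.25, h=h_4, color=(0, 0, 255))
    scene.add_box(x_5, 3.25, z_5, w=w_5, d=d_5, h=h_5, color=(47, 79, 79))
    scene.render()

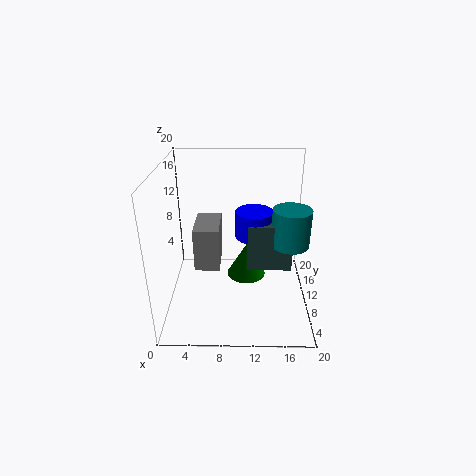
x_1 = 16.25; y_1 = 4.25; z_1 = 12.25; r_1 = 2.25; x_2 = 3.5; y_2 = 10.75; z_2 = 4; w_2 = 3.75; h_2 = 6.5; x_3 = 11.25; y_3 = 14; z_3 = 1.5; r_3 = 3; x_4 = 12; y_4 = 5.5; z_4 = 12.75; h_4 = 3.25; x_5 = 11.25; z_5 = 9.25; w_5 = 5.25; d_5 = 3.5; h_5 = 5.75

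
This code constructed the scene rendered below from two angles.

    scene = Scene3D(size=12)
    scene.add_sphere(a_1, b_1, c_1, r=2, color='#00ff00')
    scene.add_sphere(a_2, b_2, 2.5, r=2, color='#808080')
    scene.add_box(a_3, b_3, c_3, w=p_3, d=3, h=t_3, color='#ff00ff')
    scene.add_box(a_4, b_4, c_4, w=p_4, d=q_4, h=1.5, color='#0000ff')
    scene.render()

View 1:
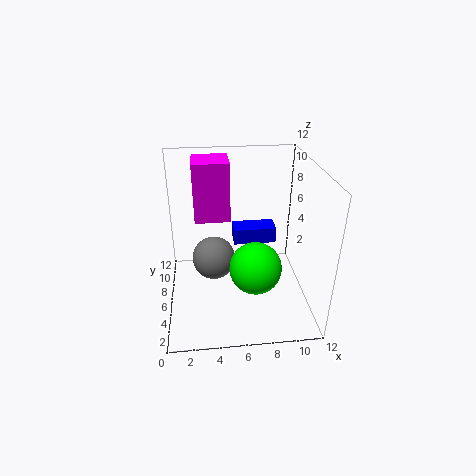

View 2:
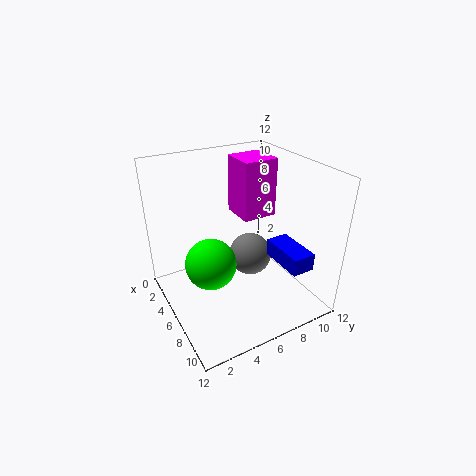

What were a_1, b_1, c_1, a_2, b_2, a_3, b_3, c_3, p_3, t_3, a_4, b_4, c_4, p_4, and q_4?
a_1 = 7; b_1 = 3; c_1 = 5; a_2 = 4; b_2 = 8.5; a_3 = 2.5; b_3 = 7; c_3 = 7; p_3 = 3; t_3 = 5; a_4 = 6; b_4 = 9; c_4 = 3.5; p_4 = 4; q_4 = 2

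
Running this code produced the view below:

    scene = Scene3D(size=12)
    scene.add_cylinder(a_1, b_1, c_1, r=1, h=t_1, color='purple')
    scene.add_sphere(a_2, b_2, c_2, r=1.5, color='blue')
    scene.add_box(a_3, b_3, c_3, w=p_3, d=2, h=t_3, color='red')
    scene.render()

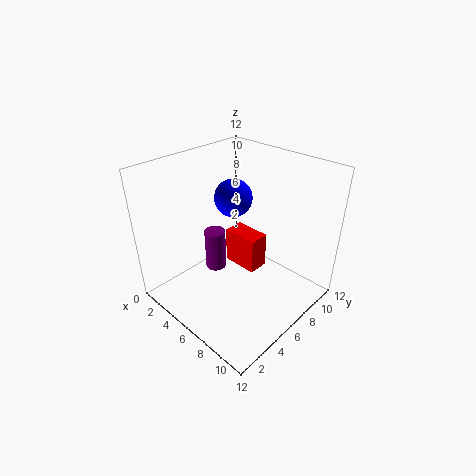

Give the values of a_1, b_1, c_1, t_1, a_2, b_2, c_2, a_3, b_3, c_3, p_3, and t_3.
a_1 = 2, b_1 = 7, c_1 = 0.5, t_1 = 4, a_2 = 5.5, b_2 = 6, c_2 = 9.5, a_3 = 2, b_3 = 8.5, c_3 = 0.5, p_3 = 3.5, t_3 = 3.5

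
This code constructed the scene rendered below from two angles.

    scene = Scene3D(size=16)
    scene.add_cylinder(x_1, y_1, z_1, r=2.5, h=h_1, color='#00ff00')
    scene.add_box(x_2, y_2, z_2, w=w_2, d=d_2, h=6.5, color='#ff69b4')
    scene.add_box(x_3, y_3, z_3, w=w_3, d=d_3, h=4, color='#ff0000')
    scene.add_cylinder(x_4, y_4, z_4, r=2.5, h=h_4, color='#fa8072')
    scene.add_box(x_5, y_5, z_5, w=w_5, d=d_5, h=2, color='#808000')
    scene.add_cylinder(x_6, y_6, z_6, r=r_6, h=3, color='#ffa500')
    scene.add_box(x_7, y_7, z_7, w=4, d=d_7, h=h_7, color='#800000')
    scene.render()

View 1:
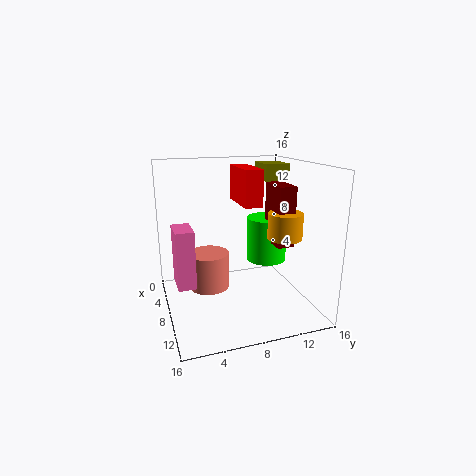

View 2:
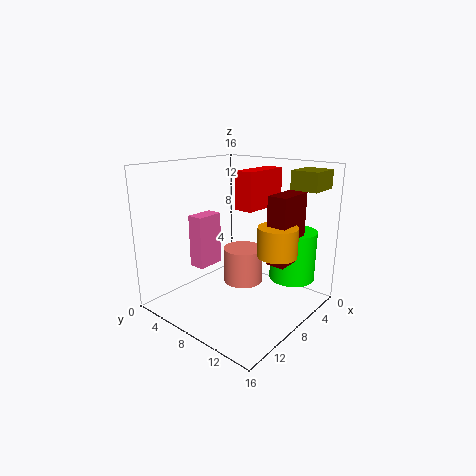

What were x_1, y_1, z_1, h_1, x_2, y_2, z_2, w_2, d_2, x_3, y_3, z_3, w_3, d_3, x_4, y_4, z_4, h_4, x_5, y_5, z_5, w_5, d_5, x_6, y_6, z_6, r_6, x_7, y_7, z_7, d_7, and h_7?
x_1 = 4.5; y_1 = 13; z_1 = 3.5; h_1 = 5.5; x_2 = 5.5; y_2 = 1; z_2 = 3; w_2 = 3.5; d_2 = 2; x_3 = 3.5; y_3 = 8.5; z_3 = 11.5; w_3 = 5.5; d_3 = 2; x_4 = 4; y_4 = 5.5; z_4 = 0.5; h_4 = 4.5; x_5 = 1.5; y_5 = 12.5; z_5 = 13.5; w_5 = 3.5; d_5 = 3; x_6 = 8.5; y_6 = 13.5; z_6 = 7.5; r_6 = 2; x_7 = 5; y_7 = 12.5; z_7 = 6.5; d_7 = 2; h_7 = 7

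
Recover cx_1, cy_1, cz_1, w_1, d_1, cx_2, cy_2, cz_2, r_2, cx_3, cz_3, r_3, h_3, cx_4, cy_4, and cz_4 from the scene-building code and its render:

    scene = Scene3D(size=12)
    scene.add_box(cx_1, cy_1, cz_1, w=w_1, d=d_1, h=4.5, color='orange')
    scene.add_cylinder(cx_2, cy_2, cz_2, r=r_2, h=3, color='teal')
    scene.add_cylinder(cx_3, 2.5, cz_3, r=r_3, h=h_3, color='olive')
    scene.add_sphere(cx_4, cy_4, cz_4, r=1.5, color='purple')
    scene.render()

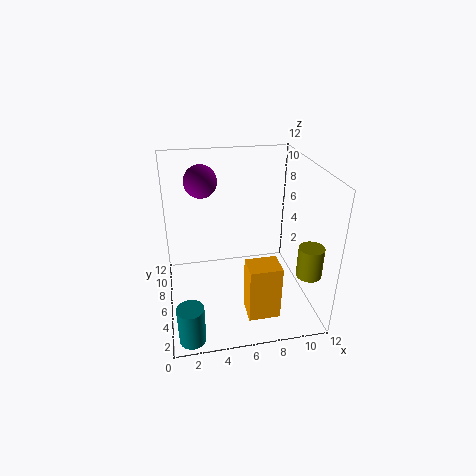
cx_1 = 6, cy_1 = 1.5, cz_1 = 1, w_1 = 2.5, d_1 = 2, cx_2 = 1.5, cy_2 = 1, cz_2 = 0.5, r_2 = 1, cx_3 = 11, cz_3 = 4, r_3 = 1, h_3 = 2.5, cx_4 = 3.5, cy_4 = 10.5, cz_4 = 9.5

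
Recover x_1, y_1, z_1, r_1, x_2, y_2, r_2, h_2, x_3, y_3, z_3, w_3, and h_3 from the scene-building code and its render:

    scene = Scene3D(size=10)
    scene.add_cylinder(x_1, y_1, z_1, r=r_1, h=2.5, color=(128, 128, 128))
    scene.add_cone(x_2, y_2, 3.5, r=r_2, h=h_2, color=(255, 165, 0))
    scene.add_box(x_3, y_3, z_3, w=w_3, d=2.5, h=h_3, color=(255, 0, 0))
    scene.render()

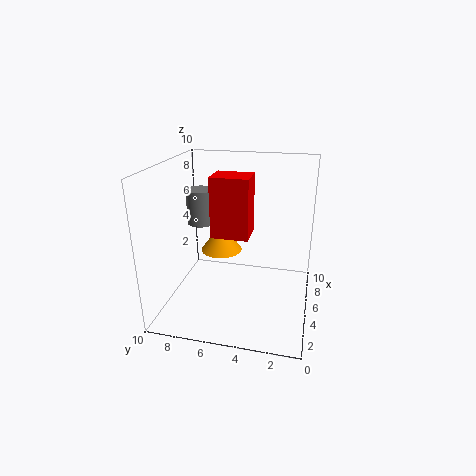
x_1 = 6; y_1 = 8; z_1 = 5.5; r_1 = 1; x_2 = 6; y_2 = 6.5; r_2 = 1.5; h_2 = 2; x_3 = 3.5; y_3 = 4; z_3 = 5.5; w_3 = 2; h_3 = 4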